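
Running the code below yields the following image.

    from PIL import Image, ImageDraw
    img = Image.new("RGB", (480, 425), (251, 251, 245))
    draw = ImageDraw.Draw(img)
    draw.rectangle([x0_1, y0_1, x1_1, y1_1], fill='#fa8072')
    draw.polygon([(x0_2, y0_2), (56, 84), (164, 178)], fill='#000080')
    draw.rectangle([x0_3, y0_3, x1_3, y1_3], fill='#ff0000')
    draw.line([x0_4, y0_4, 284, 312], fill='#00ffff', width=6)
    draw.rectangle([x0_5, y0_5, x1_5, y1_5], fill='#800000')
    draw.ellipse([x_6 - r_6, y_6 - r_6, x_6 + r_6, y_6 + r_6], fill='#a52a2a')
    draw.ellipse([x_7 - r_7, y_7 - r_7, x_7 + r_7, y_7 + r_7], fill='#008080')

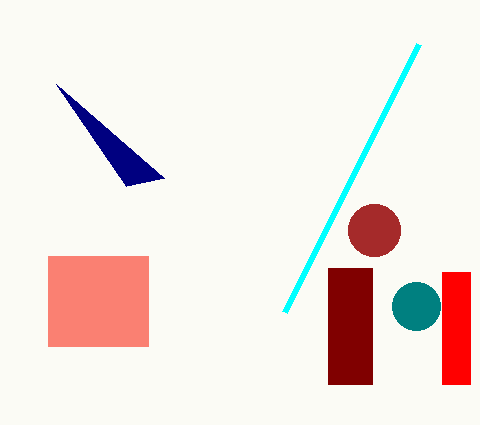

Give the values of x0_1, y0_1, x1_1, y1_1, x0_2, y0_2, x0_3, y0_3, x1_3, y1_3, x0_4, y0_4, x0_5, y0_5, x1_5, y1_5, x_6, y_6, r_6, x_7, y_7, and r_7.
x0_1 = 48; y0_1 = 256; x1_1 = 148; y1_1 = 346; x0_2 = 126; y0_2 = 186; x0_3 = 442; y0_3 = 272; x1_3 = 470; y1_3 = 384; x0_4 = 418; y0_4 = 44; x0_5 = 328; y0_5 = 268; x1_5 = 372; y1_5 = 384; x_6 = 374; y_6 = 230; r_6 = 26; x_7 = 416; y_7 = 306; r_7 = 24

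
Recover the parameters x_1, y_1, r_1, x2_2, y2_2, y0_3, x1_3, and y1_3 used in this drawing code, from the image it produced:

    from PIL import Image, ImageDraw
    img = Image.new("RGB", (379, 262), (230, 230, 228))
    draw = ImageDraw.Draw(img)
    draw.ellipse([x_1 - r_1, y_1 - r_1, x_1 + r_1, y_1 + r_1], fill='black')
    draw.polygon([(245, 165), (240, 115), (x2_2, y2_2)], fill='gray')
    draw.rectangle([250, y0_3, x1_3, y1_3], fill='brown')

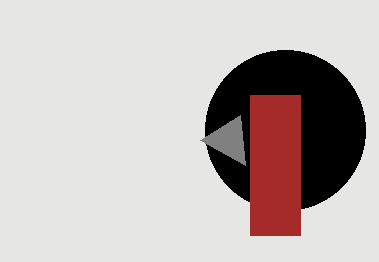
x_1 = 285, y_1 = 130, r_1 = 80, x2_2 = 200, y2_2 = 140, y0_3 = 95, x1_3 = 300, y1_3 = 235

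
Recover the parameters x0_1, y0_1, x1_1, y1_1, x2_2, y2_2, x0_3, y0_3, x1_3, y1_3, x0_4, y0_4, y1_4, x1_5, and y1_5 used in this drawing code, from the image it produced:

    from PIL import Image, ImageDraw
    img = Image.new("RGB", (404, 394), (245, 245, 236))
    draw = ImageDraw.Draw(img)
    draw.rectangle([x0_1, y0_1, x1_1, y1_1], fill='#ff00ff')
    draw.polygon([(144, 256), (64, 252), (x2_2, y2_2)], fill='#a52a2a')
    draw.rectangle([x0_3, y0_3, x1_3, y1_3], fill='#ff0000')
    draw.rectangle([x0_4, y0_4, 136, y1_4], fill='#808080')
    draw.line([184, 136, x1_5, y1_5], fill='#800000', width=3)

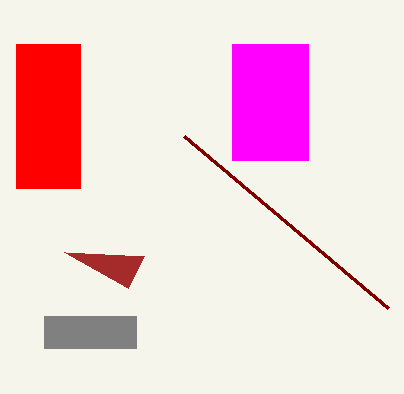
x0_1 = 232
y0_1 = 44
x1_1 = 308
y1_1 = 160
x2_2 = 128
y2_2 = 288
x0_3 = 16
y0_3 = 44
x1_3 = 80
y1_3 = 188
x0_4 = 44
y0_4 = 316
y1_4 = 348
x1_5 = 388
y1_5 = 308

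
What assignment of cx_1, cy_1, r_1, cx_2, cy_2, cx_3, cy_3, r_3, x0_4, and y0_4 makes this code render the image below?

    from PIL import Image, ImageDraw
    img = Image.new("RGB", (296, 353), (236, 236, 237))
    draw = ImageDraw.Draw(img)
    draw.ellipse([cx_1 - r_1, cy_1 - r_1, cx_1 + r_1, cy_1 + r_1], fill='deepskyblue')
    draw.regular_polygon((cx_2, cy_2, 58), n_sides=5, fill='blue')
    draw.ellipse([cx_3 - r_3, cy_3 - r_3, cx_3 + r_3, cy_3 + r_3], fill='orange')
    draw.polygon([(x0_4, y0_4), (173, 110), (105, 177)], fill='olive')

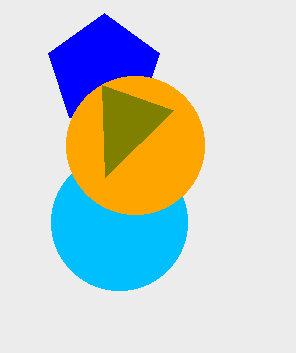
cx_1 = 119; cy_1 = 222; r_1 = 68; cx_2 = 104; cy_2 = 71; cx_3 = 135; cy_3 = 145; r_3 = 69; x0_4 = 102; y0_4 = 85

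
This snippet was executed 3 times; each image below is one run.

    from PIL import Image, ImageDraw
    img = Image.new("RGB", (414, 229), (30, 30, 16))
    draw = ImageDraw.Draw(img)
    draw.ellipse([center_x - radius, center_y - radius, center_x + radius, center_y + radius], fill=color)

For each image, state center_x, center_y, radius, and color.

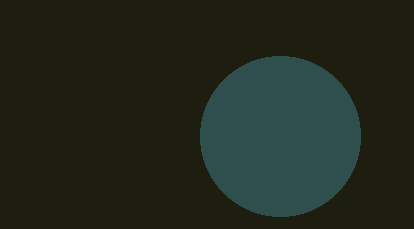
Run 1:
center_x = 280, center_y = 136, radius = 80, color = 'darkslategray'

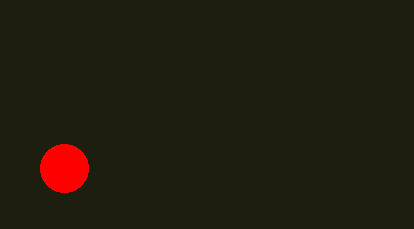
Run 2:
center_x = 64
center_y = 168
radius = 24
color = 'red'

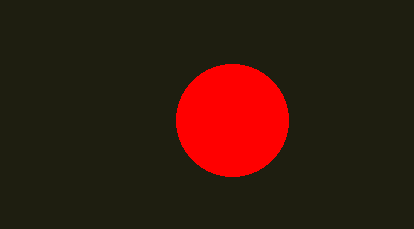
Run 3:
center_x = 232, center_y = 120, radius = 56, color = 'red'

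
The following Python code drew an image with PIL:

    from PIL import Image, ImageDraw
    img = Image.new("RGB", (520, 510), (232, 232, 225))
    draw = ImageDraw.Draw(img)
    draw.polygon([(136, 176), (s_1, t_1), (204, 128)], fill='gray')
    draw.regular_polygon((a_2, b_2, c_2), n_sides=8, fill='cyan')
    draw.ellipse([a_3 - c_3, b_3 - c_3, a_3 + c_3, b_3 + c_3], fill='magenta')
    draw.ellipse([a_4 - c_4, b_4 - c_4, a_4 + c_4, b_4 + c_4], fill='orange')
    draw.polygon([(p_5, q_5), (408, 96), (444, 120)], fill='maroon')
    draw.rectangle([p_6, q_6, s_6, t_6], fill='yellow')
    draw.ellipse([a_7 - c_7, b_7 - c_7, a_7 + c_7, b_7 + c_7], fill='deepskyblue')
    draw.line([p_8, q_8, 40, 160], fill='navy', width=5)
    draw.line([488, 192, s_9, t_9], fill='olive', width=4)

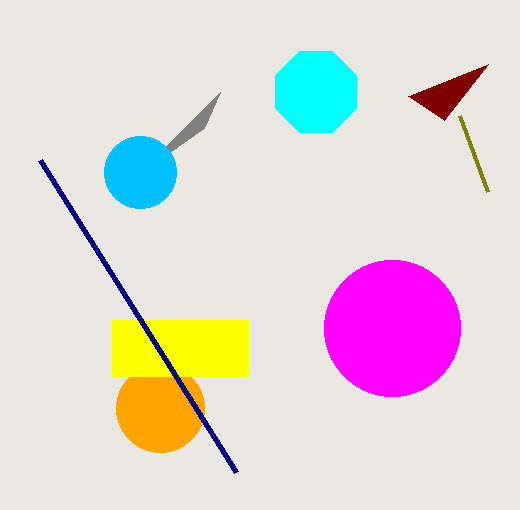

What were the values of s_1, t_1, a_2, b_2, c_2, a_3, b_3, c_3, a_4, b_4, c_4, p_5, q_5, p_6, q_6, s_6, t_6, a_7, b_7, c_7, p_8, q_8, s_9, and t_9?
s_1 = 220; t_1 = 92; a_2 = 316; b_2 = 92; c_2 = 44; a_3 = 392; b_3 = 328; c_3 = 68; a_4 = 160; b_4 = 408; c_4 = 44; p_5 = 488; q_5 = 64; p_6 = 112; q_6 = 320; s_6 = 248; t_6 = 376; a_7 = 140; b_7 = 172; c_7 = 36; p_8 = 236; q_8 = 472; s_9 = 460; t_9 = 116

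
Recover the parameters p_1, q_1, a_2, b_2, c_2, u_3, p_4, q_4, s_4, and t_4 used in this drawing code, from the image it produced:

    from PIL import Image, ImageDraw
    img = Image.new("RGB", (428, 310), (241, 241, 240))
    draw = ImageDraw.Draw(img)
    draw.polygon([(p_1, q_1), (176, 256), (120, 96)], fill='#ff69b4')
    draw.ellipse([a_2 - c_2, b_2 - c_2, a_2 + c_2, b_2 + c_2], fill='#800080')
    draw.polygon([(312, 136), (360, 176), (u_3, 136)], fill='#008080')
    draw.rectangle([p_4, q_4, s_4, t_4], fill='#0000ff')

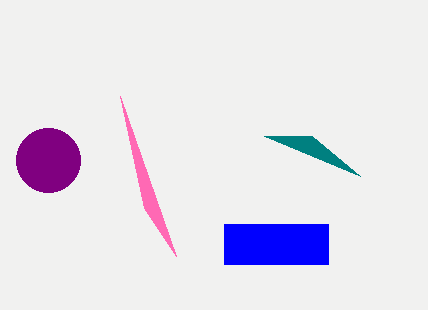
p_1 = 144; q_1 = 208; a_2 = 48; b_2 = 160; c_2 = 32; u_3 = 264; p_4 = 224; q_4 = 224; s_4 = 328; t_4 = 264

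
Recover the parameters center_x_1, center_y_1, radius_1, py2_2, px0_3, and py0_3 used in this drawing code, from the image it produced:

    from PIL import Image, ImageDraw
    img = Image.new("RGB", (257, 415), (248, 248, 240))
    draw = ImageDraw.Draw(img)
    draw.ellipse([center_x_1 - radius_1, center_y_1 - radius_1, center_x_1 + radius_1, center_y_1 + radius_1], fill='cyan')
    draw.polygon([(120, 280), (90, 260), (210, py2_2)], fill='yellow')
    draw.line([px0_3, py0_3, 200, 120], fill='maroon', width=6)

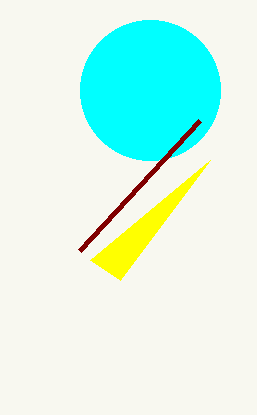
center_x_1 = 150, center_y_1 = 90, radius_1 = 70, py2_2 = 160, px0_3 = 80, py0_3 = 250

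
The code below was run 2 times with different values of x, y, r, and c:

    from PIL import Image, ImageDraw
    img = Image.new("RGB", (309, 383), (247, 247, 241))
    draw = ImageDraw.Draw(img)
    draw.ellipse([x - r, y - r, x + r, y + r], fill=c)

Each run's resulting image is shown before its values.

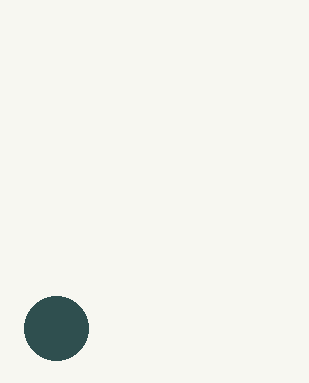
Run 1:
x = 56, y = 328, r = 32, c = 'darkslategray'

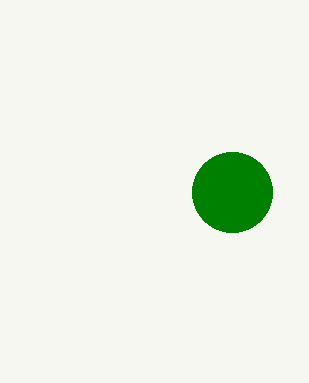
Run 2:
x = 232, y = 192, r = 40, c = 'green'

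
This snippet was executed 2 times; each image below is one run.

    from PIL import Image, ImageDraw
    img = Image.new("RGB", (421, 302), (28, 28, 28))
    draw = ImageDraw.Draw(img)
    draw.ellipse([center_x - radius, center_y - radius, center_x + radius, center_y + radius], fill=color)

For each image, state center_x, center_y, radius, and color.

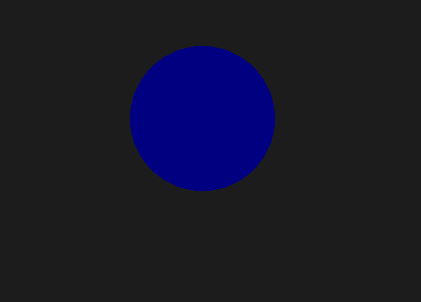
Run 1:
center_x = 202, center_y = 118, radius = 72, color = 'navy'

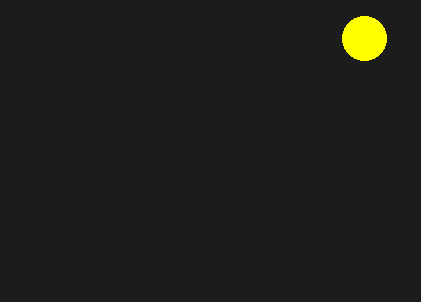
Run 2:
center_x = 364; center_y = 38; radius = 22; color = 'yellow'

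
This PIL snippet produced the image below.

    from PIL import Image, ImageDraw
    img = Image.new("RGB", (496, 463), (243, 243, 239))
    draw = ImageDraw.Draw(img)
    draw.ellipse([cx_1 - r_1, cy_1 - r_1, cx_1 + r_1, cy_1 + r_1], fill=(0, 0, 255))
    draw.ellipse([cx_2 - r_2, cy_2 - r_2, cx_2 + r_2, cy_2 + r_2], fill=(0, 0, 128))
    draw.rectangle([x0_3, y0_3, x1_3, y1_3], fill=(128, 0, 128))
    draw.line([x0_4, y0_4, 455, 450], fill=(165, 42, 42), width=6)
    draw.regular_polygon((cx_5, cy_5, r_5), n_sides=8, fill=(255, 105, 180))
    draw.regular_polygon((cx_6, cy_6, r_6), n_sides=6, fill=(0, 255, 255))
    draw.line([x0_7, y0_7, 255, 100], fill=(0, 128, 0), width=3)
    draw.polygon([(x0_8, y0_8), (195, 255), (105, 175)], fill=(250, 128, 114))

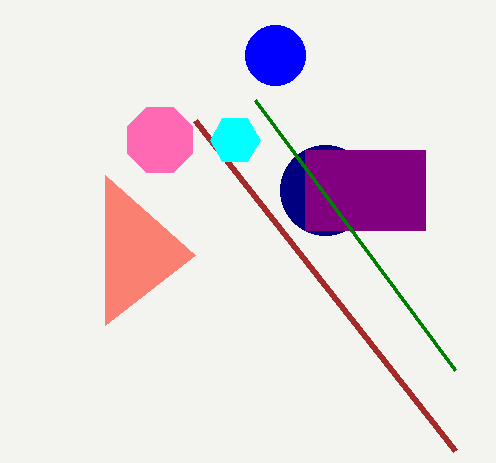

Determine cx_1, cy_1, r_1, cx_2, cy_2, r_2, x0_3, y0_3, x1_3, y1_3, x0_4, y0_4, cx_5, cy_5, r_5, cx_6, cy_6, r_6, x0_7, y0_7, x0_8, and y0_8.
cx_1 = 275, cy_1 = 55, r_1 = 30, cx_2 = 325, cy_2 = 190, r_2 = 45, x0_3 = 305, y0_3 = 150, x1_3 = 425, y1_3 = 230, x0_4 = 195, y0_4 = 120, cx_5 = 160, cy_5 = 140, r_5 = 35, cx_6 = 235, cy_6 = 140, r_6 = 25, x0_7 = 455, y0_7 = 370, x0_8 = 105, y0_8 = 325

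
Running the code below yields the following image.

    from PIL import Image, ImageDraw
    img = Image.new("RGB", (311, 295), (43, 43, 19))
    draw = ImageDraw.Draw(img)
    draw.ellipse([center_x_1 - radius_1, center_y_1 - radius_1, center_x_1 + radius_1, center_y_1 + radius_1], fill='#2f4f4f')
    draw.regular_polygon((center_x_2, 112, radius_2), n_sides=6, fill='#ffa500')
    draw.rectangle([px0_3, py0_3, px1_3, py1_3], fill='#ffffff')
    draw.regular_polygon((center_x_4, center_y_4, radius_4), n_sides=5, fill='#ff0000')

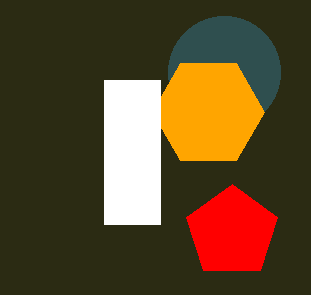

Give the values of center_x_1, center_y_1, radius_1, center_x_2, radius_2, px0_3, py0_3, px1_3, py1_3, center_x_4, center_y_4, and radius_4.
center_x_1 = 224
center_y_1 = 72
radius_1 = 56
center_x_2 = 208
radius_2 = 56
px0_3 = 104
py0_3 = 80
px1_3 = 160
py1_3 = 224
center_x_4 = 232
center_y_4 = 232
radius_4 = 48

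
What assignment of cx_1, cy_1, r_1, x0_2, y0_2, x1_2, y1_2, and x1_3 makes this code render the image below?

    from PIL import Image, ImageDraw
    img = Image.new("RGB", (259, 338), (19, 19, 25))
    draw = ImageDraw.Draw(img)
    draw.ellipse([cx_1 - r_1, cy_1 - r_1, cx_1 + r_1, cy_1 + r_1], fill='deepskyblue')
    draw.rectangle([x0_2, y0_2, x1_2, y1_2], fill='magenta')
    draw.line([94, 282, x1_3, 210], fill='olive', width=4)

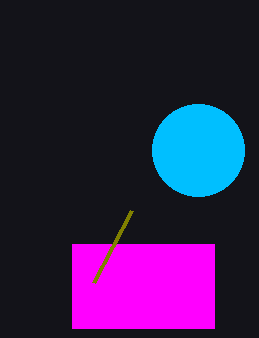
cx_1 = 198
cy_1 = 150
r_1 = 46
x0_2 = 72
y0_2 = 244
x1_2 = 214
y1_2 = 328
x1_3 = 132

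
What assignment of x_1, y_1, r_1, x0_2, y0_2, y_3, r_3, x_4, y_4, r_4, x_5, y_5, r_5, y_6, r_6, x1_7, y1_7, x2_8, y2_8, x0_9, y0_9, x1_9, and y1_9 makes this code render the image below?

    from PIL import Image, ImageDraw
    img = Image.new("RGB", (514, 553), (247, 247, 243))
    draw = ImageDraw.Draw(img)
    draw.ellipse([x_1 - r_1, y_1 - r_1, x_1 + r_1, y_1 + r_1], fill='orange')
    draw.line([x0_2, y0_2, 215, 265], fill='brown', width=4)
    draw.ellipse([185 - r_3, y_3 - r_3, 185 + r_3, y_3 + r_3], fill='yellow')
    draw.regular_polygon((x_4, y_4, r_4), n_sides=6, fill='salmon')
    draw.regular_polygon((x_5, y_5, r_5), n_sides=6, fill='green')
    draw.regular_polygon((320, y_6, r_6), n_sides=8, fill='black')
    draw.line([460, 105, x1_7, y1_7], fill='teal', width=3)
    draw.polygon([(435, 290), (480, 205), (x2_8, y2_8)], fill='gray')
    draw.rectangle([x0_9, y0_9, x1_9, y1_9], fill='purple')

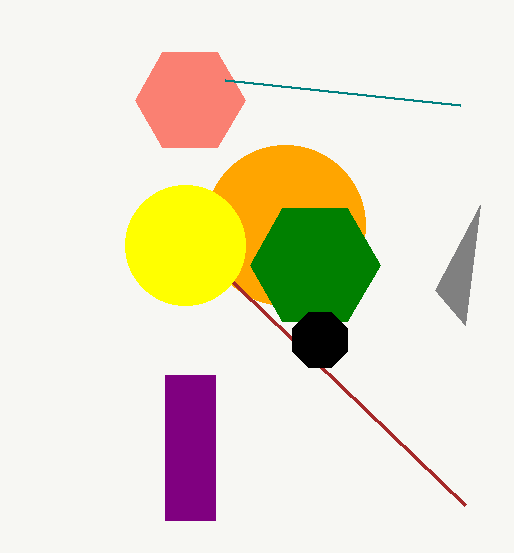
x_1 = 285; y_1 = 225; r_1 = 80; x0_2 = 465; y0_2 = 505; y_3 = 245; r_3 = 60; x_4 = 190; y_4 = 100; r_4 = 55; x_5 = 315; y_5 = 265; r_5 = 65; y_6 = 340; r_6 = 30; x1_7 = 225; y1_7 = 80; x2_8 = 465; y2_8 = 325; x0_9 = 165; y0_9 = 375; x1_9 = 215; y1_9 = 520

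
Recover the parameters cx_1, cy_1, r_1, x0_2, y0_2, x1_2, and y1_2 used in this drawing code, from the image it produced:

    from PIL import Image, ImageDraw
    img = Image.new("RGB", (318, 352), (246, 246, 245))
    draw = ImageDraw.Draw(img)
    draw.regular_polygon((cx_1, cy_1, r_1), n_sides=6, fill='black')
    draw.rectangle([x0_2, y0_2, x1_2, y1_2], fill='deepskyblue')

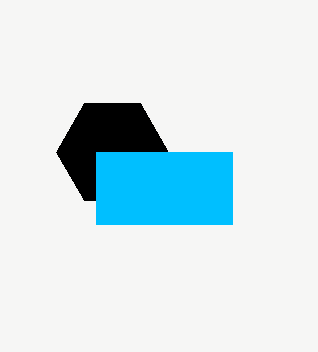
cx_1 = 112, cy_1 = 152, r_1 = 56, x0_2 = 96, y0_2 = 152, x1_2 = 232, y1_2 = 224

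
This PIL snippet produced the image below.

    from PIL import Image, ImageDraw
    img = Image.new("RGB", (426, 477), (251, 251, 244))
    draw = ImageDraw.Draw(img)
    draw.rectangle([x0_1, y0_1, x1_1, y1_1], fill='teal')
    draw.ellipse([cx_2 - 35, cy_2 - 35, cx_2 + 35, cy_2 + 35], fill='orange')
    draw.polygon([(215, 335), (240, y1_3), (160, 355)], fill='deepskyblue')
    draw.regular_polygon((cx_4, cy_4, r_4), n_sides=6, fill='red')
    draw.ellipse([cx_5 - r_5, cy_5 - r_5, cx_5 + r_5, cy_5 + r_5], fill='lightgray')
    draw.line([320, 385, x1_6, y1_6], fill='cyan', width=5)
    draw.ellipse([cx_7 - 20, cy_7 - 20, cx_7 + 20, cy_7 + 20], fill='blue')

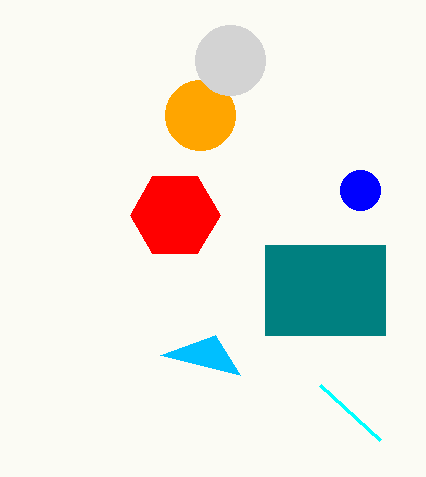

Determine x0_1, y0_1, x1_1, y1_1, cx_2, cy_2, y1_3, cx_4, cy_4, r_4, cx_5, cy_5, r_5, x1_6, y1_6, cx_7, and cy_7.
x0_1 = 265; y0_1 = 245; x1_1 = 385; y1_1 = 335; cx_2 = 200; cy_2 = 115; y1_3 = 375; cx_4 = 175; cy_4 = 215; r_4 = 45; cx_5 = 230; cy_5 = 60; r_5 = 35; x1_6 = 380; y1_6 = 440; cx_7 = 360; cy_7 = 190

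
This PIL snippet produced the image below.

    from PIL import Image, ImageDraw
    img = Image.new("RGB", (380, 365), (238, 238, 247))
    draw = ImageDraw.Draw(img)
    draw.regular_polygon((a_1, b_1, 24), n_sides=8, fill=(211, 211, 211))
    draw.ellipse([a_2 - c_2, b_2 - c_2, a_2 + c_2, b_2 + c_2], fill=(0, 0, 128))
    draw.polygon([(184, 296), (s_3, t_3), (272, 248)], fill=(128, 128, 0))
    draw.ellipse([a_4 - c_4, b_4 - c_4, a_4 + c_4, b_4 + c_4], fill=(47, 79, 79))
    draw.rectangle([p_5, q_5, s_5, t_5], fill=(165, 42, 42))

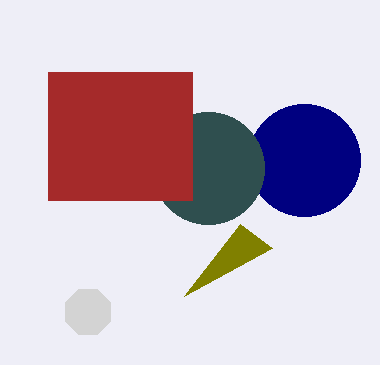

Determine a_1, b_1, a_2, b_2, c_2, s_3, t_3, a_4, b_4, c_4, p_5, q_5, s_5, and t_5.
a_1 = 88
b_1 = 312
a_2 = 304
b_2 = 160
c_2 = 56
s_3 = 240
t_3 = 224
a_4 = 208
b_4 = 168
c_4 = 56
p_5 = 48
q_5 = 72
s_5 = 192
t_5 = 200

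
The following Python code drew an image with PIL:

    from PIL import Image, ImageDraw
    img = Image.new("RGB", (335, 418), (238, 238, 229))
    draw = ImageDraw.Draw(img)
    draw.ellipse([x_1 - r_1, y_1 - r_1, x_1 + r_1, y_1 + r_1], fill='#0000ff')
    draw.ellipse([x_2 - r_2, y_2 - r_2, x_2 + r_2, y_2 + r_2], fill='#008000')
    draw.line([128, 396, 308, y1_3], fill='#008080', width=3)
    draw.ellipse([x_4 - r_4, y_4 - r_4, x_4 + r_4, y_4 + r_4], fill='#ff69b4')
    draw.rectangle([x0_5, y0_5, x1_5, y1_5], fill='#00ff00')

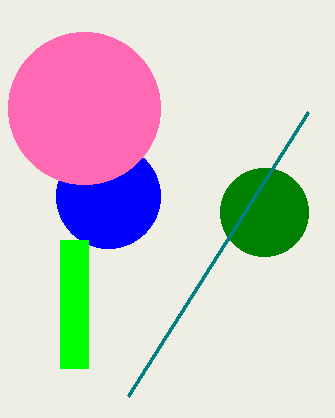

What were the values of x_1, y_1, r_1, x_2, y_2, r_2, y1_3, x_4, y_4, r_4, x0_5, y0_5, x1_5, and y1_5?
x_1 = 108, y_1 = 196, r_1 = 52, x_2 = 264, y_2 = 212, r_2 = 44, y1_3 = 112, x_4 = 84, y_4 = 108, r_4 = 76, x0_5 = 60, y0_5 = 240, x1_5 = 88, y1_5 = 368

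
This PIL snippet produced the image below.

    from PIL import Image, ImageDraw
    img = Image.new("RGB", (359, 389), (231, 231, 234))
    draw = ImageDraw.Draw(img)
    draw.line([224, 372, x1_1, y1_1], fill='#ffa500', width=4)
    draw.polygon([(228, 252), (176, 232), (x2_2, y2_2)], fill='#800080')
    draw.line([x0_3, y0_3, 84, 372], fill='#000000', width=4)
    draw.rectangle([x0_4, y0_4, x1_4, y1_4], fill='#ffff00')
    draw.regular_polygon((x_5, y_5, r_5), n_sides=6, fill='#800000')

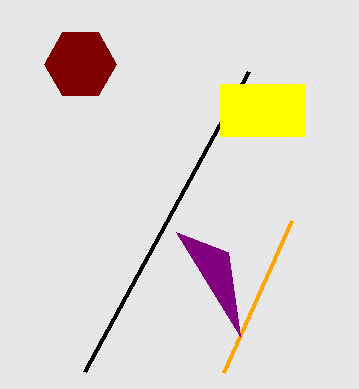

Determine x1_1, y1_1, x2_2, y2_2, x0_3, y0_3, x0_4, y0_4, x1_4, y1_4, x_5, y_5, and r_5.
x1_1 = 292
y1_1 = 220
x2_2 = 240
y2_2 = 336
x0_3 = 248
y0_3 = 72
x0_4 = 220
y0_4 = 84
x1_4 = 304
y1_4 = 136
x_5 = 80
y_5 = 64
r_5 = 36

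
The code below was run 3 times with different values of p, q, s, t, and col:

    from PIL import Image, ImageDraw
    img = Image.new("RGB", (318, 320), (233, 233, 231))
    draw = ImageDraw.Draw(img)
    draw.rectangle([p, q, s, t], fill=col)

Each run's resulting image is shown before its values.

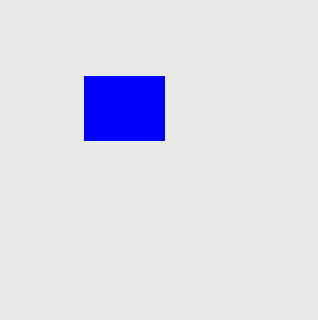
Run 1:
p = 84, q = 76, s = 164, t = 140, col = 'blue'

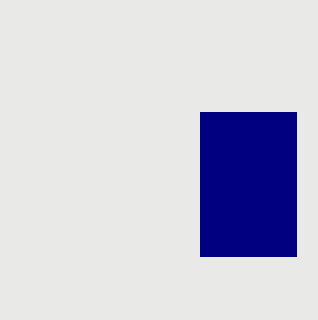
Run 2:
p = 200, q = 112, s = 296, t = 256, col = 'navy'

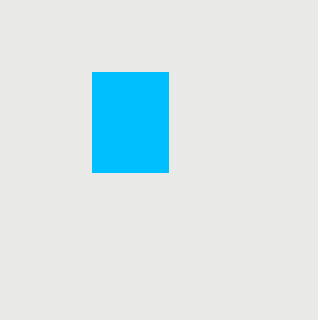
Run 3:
p = 92; q = 72; s = 168; t = 172; col = 'deepskyblue'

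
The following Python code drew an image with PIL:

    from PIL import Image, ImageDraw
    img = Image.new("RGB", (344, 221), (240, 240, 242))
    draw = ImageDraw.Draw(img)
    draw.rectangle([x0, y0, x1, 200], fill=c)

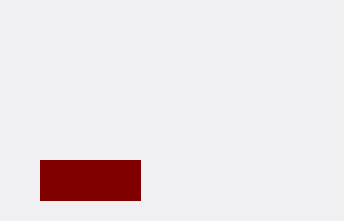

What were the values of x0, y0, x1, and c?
x0 = 40
y0 = 160
x1 = 140
c = 'maroon'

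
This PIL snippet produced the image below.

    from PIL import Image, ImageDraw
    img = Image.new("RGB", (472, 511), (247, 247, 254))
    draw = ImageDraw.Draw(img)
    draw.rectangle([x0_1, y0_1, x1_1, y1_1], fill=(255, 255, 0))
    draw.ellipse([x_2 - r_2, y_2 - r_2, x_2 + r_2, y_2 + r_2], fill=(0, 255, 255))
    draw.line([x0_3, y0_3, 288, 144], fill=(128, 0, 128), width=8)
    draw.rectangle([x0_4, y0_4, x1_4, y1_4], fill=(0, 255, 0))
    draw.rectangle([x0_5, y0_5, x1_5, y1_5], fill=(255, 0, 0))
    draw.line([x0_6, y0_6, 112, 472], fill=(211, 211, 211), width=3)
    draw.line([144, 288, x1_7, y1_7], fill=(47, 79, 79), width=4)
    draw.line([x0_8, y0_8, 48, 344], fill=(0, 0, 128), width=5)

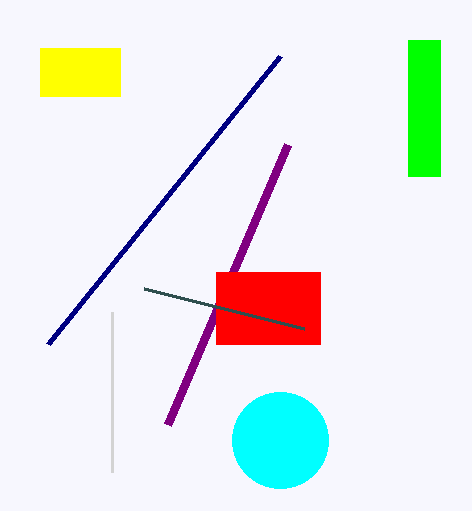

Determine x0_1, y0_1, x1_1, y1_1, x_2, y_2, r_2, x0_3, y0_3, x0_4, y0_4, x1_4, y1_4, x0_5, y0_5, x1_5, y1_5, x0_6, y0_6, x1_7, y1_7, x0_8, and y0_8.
x0_1 = 40; y0_1 = 48; x1_1 = 120; y1_1 = 96; x_2 = 280; y_2 = 440; r_2 = 48; x0_3 = 168; y0_3 = 424; x0_4 = 408; y0_4 = 40; x1_4 = 440; y1_4 = 176; x0_5 = 216; y0_5 = 272; x1_5 = 320; y1_5 = 344; x0_6 = 112; y0_6 = 312; x1_7 = 304; y1_7 = 328; x0_8 = 280; y0_8 = 56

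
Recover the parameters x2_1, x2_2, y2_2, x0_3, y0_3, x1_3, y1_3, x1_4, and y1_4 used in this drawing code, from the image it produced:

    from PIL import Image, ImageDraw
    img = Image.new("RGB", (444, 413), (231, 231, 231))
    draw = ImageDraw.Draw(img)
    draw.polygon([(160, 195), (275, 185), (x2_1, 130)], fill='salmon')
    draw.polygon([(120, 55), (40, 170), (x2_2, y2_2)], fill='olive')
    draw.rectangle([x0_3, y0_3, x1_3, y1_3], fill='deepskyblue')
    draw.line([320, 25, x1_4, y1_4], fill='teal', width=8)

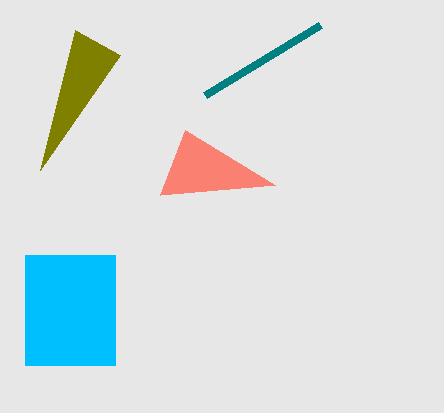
x2_1 = 185, x2_2 = 75, y2_2 = 30, x0_3 = 25, y0_3 = 255, x1_3 = 115, y1_3 = 365, x1_4 = 205, y1_4 = 95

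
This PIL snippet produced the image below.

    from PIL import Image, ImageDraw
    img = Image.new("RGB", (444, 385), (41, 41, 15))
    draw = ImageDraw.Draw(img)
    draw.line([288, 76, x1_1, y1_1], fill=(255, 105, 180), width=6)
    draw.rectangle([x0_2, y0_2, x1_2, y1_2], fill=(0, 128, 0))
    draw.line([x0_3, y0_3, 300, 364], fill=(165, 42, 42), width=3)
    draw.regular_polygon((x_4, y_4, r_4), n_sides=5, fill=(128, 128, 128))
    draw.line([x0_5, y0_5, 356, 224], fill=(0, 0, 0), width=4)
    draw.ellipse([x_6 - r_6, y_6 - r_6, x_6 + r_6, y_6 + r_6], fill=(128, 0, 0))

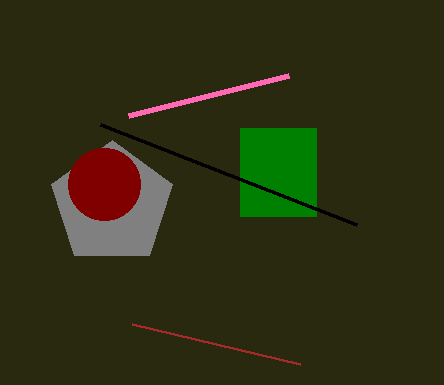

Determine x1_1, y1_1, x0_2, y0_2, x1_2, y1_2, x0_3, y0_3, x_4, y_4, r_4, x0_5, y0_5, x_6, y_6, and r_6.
x1_1 = 128
y1_1 = 116
x0_2 = 240
y0_2 = 128
x1_2 = 316
y1_2 = 216
x0_3 = 132
y0_3 = 324
x_4 = 112
y_4 = 204
r_4 = 64
x0_5 = 100
y0_5 = 124
x_6 = 104
y_6 = 184
r_6 = 36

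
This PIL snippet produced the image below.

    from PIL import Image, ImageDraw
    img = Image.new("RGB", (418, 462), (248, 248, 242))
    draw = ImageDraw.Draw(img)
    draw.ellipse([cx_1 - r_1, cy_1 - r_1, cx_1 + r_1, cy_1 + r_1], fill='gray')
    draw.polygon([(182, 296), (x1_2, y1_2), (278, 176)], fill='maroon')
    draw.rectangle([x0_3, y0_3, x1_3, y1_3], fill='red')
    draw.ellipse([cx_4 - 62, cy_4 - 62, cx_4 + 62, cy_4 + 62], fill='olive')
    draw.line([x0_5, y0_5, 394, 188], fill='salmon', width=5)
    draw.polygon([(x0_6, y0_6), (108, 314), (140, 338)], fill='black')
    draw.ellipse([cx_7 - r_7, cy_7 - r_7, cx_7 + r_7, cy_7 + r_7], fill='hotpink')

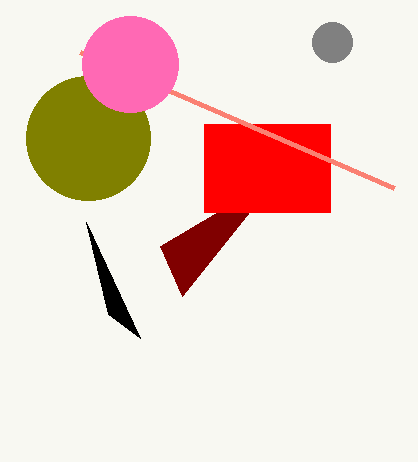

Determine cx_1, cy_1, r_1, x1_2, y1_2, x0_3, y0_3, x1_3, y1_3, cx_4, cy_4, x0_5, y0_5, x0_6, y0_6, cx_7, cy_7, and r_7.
cx_1 = 332, cy_1 = 42, r_1 = 20, x1_2 = 160, y1_2 = 246, x0_3 = 204, y0_3 = 124, x1_3 = 330, y1_3 = 212, cx_4 = 88, cy_4 = 138, x0_5 = 80, y0_5 = 52, x0_6 = 86, y0_6 = 222, cx_7 = 130, cy_7 = 64, r_7 = 48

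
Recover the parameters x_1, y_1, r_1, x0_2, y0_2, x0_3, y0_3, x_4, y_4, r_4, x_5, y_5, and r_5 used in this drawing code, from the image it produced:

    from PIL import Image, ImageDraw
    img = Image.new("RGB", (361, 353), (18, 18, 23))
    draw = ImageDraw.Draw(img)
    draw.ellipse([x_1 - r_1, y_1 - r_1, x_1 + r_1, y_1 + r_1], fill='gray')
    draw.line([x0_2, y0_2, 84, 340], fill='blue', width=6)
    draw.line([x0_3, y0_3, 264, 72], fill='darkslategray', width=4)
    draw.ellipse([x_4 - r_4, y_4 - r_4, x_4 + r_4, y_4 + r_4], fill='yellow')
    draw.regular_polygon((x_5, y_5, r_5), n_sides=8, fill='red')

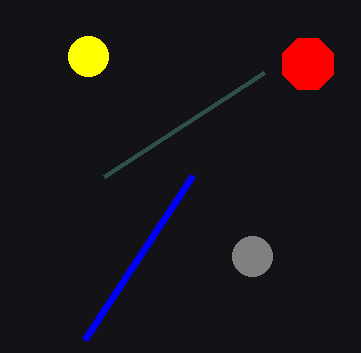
x_1 = 252, y_1 = 256, r_1 = 20, x0_2 = 192, y0_2 = 176, x0_3 = 104, y0_3 = 176, x_4 = 88, y_4 = 56, r_4 = 20, x_5 = 308, y_5 = 64, r_5 = 28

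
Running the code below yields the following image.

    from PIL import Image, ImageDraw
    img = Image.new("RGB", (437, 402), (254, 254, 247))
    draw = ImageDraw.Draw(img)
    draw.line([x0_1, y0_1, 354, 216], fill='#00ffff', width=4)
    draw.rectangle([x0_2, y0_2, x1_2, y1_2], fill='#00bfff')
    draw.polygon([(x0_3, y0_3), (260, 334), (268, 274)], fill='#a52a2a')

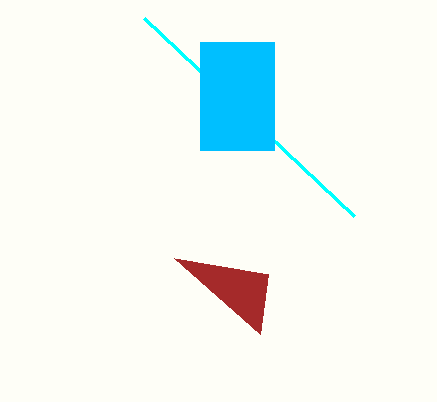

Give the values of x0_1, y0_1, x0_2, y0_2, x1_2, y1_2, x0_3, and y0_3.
x0_1 = 144; y0_1 = 18; x0_2 = 200; y0_2 = 42; x1_2 = 274; y1_2 = 150; x0_3 = 174; y0_3 = 258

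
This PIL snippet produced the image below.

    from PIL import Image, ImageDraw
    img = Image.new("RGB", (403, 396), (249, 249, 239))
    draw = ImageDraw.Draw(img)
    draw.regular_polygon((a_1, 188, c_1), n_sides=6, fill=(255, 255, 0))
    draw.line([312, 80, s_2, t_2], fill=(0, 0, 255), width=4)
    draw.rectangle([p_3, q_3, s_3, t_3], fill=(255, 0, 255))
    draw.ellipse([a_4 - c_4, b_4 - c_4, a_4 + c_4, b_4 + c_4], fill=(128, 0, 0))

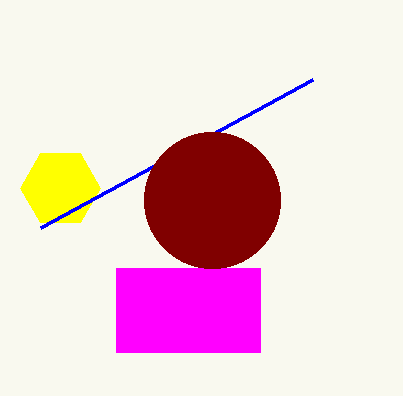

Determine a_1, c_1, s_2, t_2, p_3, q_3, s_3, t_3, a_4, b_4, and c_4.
a_1 = 60
c_1 = 40
s_2 = 40
t_2 = 228
p_3 = 116
q_3 = 268
s_3 = 260
t_3 = 352
a_4 = 212
b_4 = 200
c_4 = 68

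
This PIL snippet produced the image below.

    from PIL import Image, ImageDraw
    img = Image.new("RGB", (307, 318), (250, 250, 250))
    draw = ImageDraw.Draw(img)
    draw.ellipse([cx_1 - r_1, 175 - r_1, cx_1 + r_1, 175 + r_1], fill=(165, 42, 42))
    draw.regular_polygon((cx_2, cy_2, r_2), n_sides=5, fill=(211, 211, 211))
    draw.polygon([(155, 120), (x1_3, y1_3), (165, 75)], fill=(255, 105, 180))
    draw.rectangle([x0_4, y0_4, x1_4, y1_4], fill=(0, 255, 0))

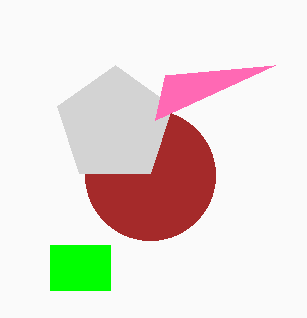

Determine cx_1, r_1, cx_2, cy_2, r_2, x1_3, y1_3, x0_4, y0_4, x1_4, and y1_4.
cx_1 = 150, r_1 = 65, cx_2 = 115, cy_2 = 125, r_2 = 60, x1_3 = 275, y1_3 = 65, x0_4 = 50, y0_4 = 245, x1_4 = 110, y1_4 = 290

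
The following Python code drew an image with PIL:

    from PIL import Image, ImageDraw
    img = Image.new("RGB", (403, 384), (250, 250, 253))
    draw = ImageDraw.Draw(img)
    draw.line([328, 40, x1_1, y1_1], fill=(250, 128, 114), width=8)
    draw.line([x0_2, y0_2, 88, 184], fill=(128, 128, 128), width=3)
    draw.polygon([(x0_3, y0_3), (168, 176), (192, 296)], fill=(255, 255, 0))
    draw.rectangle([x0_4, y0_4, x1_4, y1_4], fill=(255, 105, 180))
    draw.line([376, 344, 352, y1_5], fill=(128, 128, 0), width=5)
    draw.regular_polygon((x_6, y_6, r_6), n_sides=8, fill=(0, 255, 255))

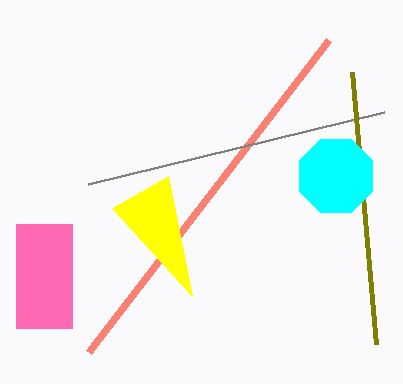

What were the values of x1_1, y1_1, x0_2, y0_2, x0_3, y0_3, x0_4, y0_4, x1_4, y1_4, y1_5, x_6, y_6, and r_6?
x1_1 = 88, y1_1 = 352, x0_2 = 384, y0_2 = 112, x0_3 = 112, y0_3 = 208, x0_4 = 16, y0_4 = 224, x1_4 = 72, y1_4 = 328, y1_5 = 72, x_6 = 336, y_6 = 176, r_6 = 40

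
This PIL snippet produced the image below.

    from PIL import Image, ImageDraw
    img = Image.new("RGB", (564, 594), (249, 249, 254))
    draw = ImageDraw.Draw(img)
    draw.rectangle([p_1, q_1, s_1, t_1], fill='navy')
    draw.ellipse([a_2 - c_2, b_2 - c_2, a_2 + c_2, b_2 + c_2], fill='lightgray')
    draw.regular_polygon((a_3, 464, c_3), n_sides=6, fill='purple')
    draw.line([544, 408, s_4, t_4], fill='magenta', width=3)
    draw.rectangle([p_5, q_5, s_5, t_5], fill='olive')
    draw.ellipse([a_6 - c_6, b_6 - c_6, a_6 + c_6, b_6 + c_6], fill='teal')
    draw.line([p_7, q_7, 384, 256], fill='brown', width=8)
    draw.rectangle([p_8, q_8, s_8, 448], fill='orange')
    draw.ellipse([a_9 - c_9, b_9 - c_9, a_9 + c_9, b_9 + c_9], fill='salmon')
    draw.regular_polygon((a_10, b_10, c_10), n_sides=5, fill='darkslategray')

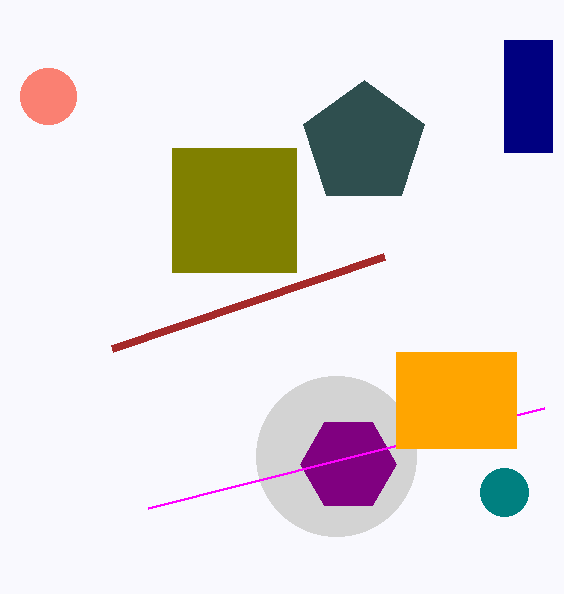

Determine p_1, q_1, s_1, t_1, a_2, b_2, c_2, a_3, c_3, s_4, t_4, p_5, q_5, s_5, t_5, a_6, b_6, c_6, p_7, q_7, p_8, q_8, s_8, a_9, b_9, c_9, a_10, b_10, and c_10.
p_1 = 504
q_1 = 40
s_1 = 552
t_1 = 152
a_2 = 336
b_2 = 456
c_2 = 80
a_3 = 348
c_3 = 48
s_4 = 148
t_4 = 508
p_5 = 172
q_5 = 148
s_5 = 296
t_5 = 272
a_6 = 504
b_6 = 492
c_6 = 24
p_7 = 112
q_7 = 348
p_8 = 396
q_8 = 352
s_8 = 516
a_9 = 48
b_9 = 96
c_9 = 28
a_10 = 364
b_10 = 144
c_10 = 64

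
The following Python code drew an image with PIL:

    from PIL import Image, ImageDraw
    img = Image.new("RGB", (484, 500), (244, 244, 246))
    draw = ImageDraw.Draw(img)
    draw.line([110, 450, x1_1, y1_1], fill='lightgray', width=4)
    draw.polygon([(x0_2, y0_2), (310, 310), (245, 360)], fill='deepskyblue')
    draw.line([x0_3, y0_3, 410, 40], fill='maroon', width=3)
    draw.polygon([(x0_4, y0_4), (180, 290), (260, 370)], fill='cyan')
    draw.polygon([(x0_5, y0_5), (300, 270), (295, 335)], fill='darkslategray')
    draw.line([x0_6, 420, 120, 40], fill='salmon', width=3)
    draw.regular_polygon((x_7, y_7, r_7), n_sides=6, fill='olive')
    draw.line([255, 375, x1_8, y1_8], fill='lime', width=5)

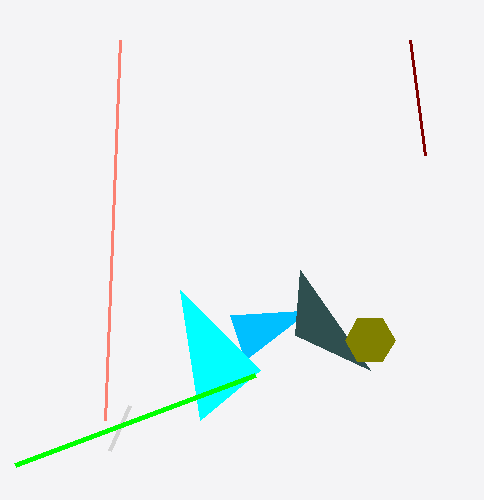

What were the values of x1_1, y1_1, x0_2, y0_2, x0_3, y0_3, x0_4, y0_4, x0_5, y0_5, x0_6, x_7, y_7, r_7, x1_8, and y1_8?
x1_1 = 130
y1_1 = 405
x0_2 = 230
y0_2 = 315
x0_3 = 425
y0_3 = 155
x0_4 = 200
y0_4 = 420
x0_5 = 370
y0_5 = 370
x0_6 = 105
x_7 = 370
y_7 = 340
r_7 = 25
x1_8 = 15
y1_8 = 465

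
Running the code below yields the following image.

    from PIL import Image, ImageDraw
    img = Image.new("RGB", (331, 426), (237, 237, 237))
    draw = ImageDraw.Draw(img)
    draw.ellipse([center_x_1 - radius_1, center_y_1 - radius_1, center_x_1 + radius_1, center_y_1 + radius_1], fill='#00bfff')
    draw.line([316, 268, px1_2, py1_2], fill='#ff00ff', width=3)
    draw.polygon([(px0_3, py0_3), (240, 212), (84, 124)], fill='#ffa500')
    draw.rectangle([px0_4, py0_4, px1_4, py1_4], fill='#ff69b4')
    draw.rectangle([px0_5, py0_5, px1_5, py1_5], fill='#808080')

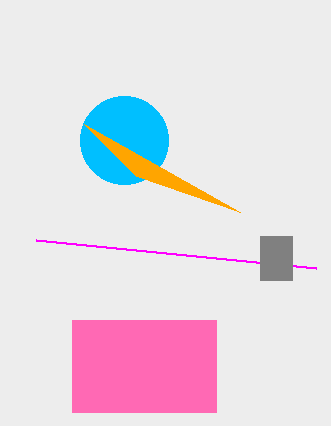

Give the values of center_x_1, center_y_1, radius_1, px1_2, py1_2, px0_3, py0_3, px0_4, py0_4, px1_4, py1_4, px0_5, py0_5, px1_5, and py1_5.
center_x_1 = 124; center_y_1 = 140; radius_1 = 44; px1_2 = 36; py1_2 = 240; px0_3 = 136; py0_3 = 176; px0_4 = 72; py0_4 = 320; px1_4 = 216; py1_4 = 412; px0_5 = 260; py0_5 = 236; px1_5 = 292; py1_5 = 280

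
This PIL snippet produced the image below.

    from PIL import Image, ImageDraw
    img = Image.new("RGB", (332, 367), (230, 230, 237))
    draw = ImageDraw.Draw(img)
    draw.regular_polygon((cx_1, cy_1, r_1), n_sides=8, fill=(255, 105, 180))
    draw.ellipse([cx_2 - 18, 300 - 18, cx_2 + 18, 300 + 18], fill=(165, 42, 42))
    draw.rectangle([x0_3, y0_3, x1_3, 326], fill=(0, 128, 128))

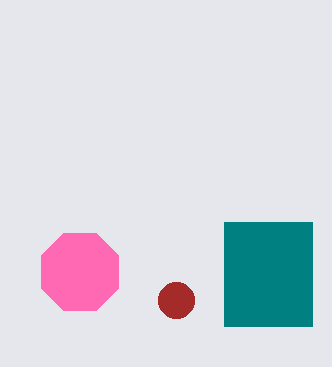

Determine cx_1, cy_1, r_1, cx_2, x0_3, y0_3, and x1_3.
cx_1 = 80; cy_1 = 272; r_1 = 42; cx_2 = 176; x0_3 = 224; y0_3 = 222; x1_3 = 312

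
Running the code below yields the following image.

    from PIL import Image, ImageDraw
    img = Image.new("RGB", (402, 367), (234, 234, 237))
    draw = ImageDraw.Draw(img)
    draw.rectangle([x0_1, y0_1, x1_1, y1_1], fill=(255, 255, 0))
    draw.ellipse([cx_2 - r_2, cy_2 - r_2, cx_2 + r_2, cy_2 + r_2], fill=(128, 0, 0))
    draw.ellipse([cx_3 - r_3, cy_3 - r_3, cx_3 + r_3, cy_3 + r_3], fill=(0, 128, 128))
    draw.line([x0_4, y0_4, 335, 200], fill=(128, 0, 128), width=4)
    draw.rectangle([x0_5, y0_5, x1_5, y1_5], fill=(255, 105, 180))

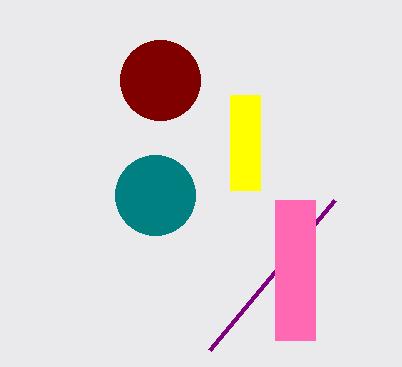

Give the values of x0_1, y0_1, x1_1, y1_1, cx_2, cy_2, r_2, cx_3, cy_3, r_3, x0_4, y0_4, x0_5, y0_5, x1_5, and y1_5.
x0_1 = 230
y0_1 = 95
x1_1 = 260
y1_1 = 190
cx_2 = 160
cy_2 = 80
r_2 = 40
cx_3 = 155
cy_3 = 195
r_3 = 40
x0_4 = 210
y0_4 = 350
x0_5 = 275
y0_5 = 200
x1_5 = 315
y1_5 = 340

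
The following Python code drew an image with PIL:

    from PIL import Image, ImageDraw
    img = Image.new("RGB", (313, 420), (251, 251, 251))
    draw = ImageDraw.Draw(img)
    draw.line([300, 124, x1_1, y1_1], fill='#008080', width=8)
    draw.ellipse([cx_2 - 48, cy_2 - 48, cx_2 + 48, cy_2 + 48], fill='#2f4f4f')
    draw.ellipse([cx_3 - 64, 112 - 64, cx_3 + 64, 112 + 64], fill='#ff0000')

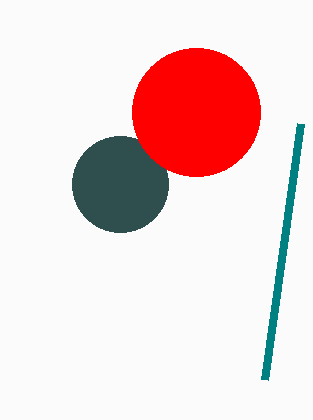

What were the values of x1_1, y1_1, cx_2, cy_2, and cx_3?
x1_1 = 264
y1_1 = 380
cx_2 = 120
cy_2 = 184
cx_3 = 196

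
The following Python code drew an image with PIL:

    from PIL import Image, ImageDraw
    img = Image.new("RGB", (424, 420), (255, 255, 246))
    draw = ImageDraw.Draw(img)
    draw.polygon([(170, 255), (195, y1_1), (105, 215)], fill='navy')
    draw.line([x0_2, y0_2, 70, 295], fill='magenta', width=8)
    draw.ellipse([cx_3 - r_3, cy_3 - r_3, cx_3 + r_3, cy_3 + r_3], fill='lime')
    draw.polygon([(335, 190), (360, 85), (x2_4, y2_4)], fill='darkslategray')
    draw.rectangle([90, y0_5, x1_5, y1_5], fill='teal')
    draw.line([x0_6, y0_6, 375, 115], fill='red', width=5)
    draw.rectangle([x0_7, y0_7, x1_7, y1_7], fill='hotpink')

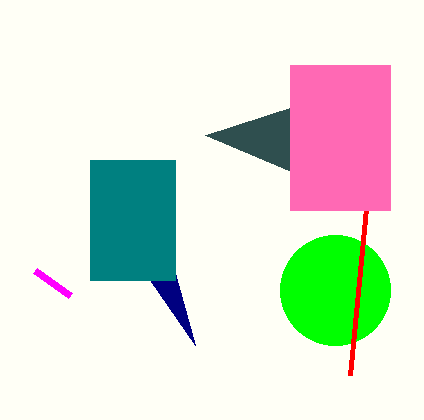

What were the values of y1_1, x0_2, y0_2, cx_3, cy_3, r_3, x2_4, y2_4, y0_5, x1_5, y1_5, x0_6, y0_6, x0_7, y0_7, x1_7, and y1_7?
y1_1 = 345; x0_2 = 35; y0_2 = 270; cx_3 = 335; cy_3 = 290; r_3 = 55; x2_4 = 205; y2_4 = 135; y0_5 = 160; x1_5 = 175; y1_5 = 280; x0_6 = 350; y0_6 = 375; x0_7 = 290; y0_7 = 65; x1_7 = 390; y1_7 = 210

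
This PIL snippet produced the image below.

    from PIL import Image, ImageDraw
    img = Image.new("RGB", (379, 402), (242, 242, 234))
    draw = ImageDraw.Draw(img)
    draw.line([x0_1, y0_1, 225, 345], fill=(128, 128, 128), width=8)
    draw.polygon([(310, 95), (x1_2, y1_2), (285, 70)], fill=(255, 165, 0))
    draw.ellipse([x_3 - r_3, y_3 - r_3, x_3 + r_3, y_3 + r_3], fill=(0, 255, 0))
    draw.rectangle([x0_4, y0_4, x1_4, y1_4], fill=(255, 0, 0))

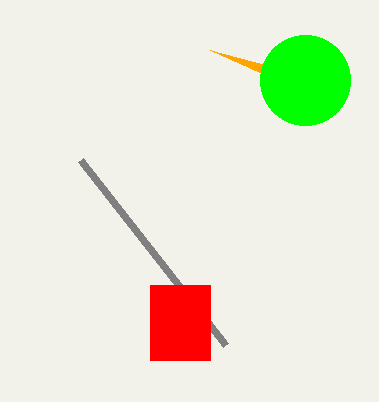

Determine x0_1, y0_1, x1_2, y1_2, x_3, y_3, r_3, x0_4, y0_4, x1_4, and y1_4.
x0_1 = 80
y0_1 = 160
x1_2 = 210
y1_2 = 50
x_3 = 305
y_3 = 80
r_3 = 45
x0_4 = 150
y0_4 = 285
x1_4 = 210
y1_4 = 360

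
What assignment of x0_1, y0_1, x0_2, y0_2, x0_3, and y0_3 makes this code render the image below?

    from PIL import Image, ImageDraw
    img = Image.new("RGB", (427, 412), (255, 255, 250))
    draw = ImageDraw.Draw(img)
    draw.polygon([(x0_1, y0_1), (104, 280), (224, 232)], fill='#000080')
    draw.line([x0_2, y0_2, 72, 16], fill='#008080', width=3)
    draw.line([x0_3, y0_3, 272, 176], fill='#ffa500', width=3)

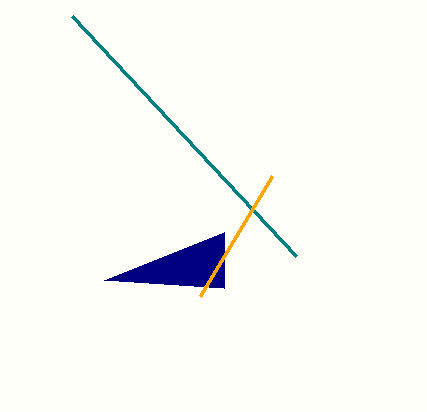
x0_1 = 224; y0_1 = 288; x0_2 = 296; y0_2 = 256; x0_3 = 200; y0_3 = 296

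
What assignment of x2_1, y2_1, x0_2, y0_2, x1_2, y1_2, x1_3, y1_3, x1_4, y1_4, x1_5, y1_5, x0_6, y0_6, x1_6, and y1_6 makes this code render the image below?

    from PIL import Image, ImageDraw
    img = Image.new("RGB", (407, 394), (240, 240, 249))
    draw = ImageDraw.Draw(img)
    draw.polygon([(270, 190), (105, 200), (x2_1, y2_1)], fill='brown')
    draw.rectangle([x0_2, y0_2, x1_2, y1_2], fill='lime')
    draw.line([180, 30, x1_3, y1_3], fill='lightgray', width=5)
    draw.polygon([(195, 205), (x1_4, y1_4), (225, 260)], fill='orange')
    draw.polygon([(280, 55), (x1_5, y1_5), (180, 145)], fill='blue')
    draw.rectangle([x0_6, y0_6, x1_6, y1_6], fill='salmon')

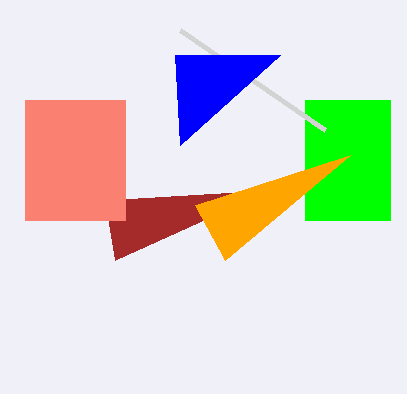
x2_1 = 115
y2_1 = 260
x0_2 = 305
y0_2 = 100
x1_2 = 390
y1_2 = 220
x1_3 = 325
y1_3 = 130
x1_4 = 350
y1_4 = 155
x1_5 = 175
y1_5 = 55
x0_6 = 25
y0_6 = 100
x1_6 = 125
y1_6 = 220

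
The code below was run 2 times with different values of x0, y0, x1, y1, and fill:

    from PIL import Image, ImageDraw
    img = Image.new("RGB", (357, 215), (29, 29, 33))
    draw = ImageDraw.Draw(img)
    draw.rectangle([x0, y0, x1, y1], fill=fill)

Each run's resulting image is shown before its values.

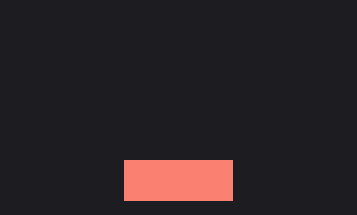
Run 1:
x0 = 124
y0 = 160
x1 = 232
y1 = 200
fill = 'salmon'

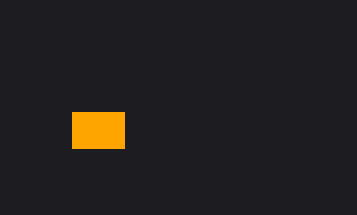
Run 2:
x0 = 72; y0 = 112; x1 = 124; y1 = 148; fill = 'orange'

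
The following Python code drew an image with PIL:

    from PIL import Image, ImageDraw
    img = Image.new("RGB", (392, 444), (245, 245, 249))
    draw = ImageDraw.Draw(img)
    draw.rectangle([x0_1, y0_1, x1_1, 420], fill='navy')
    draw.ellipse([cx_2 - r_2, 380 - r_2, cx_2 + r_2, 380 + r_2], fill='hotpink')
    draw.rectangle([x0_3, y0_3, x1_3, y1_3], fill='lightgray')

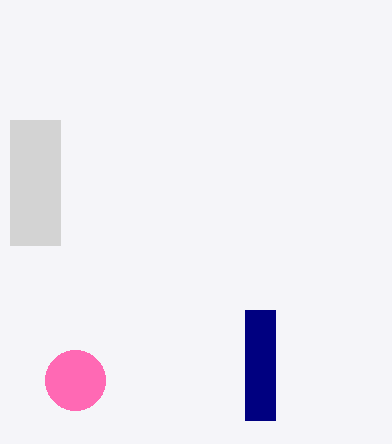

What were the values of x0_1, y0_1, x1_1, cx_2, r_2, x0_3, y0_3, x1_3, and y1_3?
x0_1 = 245; y0_1 = 310; x1_1 = 275; cx_2 = 75; r_2 = 30; x0_3 = 10; y0_3 = 120; x1_3 = 60; y1_3 = 245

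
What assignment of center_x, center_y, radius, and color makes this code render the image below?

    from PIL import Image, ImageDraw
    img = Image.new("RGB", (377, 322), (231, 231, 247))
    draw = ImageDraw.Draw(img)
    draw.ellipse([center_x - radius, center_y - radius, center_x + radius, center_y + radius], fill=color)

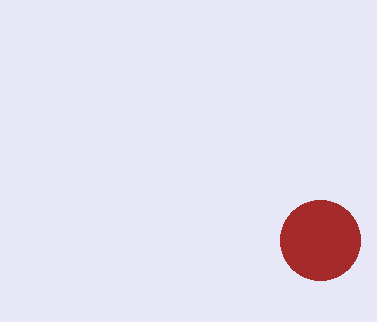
center_x = 320, center_y = 240, radius = 40, color = 'brown'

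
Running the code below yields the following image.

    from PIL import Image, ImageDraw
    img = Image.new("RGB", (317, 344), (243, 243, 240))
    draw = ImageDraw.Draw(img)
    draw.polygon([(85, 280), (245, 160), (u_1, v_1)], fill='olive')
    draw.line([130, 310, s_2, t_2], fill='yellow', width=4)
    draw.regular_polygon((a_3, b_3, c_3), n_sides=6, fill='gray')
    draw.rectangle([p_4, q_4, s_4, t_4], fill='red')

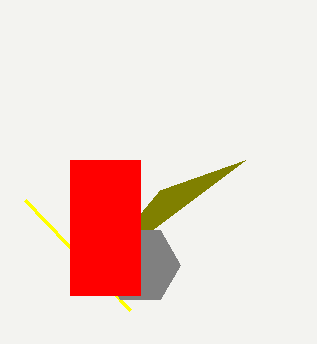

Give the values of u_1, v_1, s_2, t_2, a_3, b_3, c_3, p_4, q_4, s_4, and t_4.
u_1 = 160; v_1 = 190; s_2 = 25; t_2 = 200; a_3 = 140; b_3 = 265; c_3 = 40; p_4 = 70; q_4 = 160; s_4 = 140; t_4 = 295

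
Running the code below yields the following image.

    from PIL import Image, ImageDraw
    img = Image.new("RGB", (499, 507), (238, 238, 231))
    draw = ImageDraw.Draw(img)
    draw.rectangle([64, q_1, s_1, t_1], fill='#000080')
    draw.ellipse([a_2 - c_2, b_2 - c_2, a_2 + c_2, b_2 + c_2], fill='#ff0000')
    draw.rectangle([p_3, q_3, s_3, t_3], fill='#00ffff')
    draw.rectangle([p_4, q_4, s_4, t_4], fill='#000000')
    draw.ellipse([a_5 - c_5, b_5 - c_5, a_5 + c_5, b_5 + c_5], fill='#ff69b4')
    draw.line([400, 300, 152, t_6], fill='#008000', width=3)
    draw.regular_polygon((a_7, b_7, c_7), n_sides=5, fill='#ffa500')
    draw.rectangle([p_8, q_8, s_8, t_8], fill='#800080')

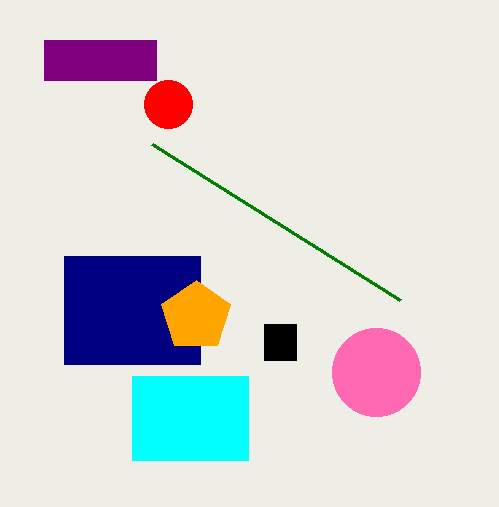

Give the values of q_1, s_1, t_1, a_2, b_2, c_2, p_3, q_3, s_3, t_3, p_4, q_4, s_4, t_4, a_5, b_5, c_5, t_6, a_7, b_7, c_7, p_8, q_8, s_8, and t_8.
q_1 = 256; s_1 = 200; t_1 = 364; a_2 = 168; b_2 = 104; c_2 = 24; p_3 = 132; q_3 = 376; s_3 = 248; t_3 = 460; p_4 = 264; q_4 = 324; s_4 = 296; t_4 = 360; a_5 = 376; b_5 = 372; c_5 = 44; t_6 = 144; a_7 = 196; b_7 = 316; c_7 = 36; p_8 = 44; q_8 = 40; s_8 = 156; t_8 = 80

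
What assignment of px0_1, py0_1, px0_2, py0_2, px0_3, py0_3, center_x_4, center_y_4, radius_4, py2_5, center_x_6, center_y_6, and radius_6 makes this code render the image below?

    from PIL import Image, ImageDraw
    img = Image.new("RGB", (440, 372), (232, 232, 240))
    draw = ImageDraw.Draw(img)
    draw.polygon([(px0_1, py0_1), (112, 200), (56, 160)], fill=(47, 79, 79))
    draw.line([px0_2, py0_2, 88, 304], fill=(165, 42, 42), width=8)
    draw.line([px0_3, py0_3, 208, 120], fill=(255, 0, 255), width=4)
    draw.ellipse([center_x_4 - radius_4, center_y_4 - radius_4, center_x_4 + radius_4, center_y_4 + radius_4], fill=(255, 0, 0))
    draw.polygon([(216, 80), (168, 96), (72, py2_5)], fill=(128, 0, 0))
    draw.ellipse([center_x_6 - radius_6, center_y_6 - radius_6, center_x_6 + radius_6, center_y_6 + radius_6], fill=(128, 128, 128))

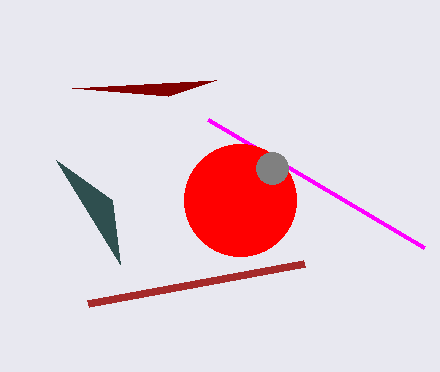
px0_1 = 120; py0_1 = 264; px0_2 = 304; py0_2 = 264; px0_3 = 424; py0_3 = 248; center_x_4 = 240; center_y_4 = 200; radius_4 = 56; py2_5 = 88; center_x_6 = 272; center_y_6 = 168; radius_6 = 16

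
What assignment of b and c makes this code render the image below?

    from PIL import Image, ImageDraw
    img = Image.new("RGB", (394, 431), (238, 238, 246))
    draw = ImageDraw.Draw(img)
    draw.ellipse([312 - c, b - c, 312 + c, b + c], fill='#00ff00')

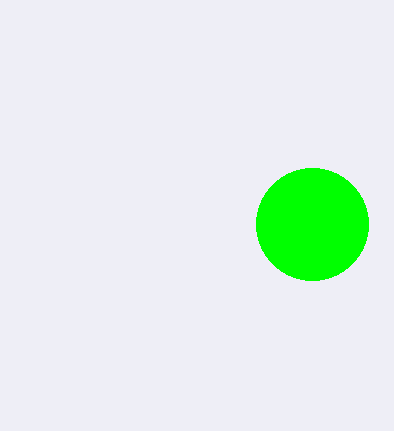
b = 224
c = 56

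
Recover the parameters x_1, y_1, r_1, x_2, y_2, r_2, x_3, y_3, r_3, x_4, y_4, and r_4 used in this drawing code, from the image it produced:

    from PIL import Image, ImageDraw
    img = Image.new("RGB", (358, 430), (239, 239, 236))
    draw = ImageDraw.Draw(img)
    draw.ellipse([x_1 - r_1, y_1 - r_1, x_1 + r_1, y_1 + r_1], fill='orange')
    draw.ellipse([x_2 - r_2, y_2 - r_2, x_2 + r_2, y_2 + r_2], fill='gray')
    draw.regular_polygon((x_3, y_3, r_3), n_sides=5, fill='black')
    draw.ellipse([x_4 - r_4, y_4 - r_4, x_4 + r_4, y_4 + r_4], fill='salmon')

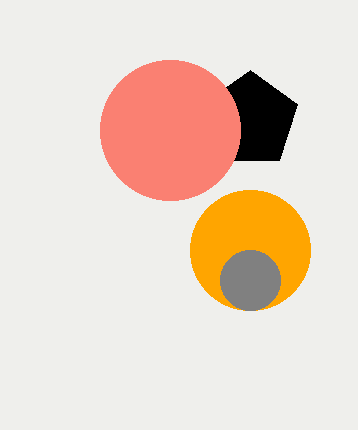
x_1 = 250
y_1 = 250
r_1 = 60
x_2 = 250
y_2 = 280
r_2 = 30
x_3 = 250
y_3 = 120
r_3 = 50
x_4 = 170
y_4 = 130
r_4 = 70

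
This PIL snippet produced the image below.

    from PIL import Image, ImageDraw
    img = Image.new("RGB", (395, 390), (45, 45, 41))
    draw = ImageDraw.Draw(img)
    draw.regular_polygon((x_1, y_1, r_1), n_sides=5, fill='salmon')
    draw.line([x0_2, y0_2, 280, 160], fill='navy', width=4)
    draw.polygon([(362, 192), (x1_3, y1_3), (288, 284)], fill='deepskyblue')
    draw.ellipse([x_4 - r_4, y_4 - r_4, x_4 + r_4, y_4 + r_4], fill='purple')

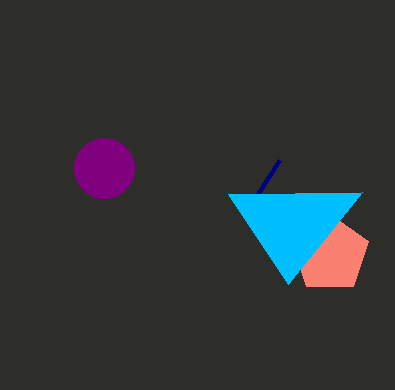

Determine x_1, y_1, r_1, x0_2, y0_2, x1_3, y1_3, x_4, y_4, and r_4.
x_1 = 330
y_1 = 254
r_1 = 40
x0_2 = 258
y0_2 = 194
x1_3 = 228
y1_3 = 194
x_4 = 104
y_4 = 168
r_4 = 30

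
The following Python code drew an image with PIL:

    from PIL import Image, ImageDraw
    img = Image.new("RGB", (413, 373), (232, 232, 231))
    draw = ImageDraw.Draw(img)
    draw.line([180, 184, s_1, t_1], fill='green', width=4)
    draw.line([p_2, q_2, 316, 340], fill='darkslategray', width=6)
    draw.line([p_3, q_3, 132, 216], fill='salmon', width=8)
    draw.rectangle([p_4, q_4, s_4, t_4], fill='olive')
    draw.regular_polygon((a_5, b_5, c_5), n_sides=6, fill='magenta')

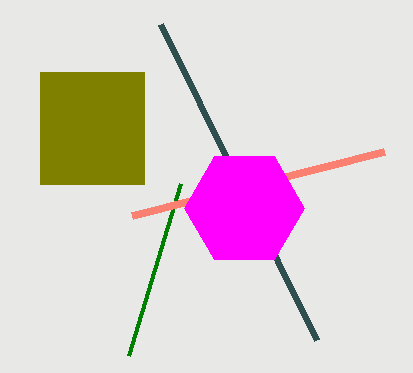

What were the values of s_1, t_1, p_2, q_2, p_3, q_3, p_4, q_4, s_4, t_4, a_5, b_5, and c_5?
s_1 = 128, t_1 = 356, p_2 = 160, q_2 = 24, p_3 = 384, q_3 = 152, p_4 = 40, q_4 = 72, s_4 = 144, t_4 = 184, a_5 = 244, b_5 = 208, c_5 = 60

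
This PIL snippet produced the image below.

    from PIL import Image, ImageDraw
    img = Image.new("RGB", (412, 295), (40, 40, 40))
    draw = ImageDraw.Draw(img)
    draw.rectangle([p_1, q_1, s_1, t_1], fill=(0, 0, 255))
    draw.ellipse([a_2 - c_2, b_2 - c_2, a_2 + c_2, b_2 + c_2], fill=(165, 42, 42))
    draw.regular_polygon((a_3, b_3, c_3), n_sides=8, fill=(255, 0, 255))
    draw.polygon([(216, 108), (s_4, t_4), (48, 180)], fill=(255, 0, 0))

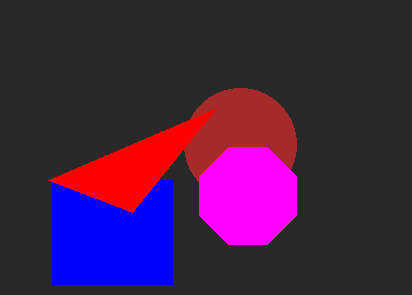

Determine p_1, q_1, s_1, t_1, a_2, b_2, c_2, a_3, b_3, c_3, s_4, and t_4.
p_1 = 52; q_1 = 180; s_1 = 172; t_1 = 284; a_2 = 240; b_2 = 144; c_2 = 56; a_3 = 248; b_3 = 196; c_3 = 52; s_4 = 132; t_4 = 212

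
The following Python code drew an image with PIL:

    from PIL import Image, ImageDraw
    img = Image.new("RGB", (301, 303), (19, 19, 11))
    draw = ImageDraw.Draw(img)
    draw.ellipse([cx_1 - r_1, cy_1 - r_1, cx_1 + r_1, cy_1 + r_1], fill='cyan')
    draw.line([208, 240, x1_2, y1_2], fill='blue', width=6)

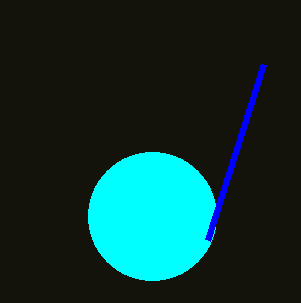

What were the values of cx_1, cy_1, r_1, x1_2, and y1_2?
cx_1 = 152
cy_1 = 216
r_1 = 64
x1_2 = 264
y1_2 = 64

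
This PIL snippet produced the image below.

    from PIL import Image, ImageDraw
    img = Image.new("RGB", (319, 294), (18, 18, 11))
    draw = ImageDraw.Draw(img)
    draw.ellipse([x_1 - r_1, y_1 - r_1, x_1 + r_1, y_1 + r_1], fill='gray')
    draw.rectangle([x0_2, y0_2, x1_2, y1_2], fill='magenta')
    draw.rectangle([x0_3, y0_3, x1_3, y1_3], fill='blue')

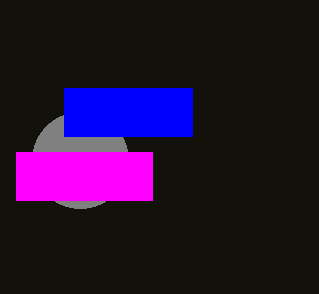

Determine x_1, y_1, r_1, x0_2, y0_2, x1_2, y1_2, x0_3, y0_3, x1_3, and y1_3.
x_1 = 80; y_1 = 160; r_1 = 48; x0_2 = 16; y0_2 = 152; x1_2 = 152; y1_2 = 200; x0_3 = 64; y0_3 = 88; x1_3 = 192; y1_3 = 136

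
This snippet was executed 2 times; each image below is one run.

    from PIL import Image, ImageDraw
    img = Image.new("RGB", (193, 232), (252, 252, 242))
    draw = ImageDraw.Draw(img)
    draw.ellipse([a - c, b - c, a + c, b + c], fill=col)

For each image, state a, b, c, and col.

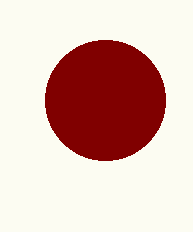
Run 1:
a = 105
b = 100
c = 60
col = 'maroon'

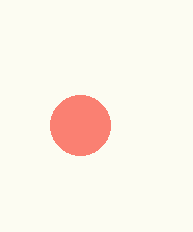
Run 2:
a = 80, b = 125, c = 30, col = 'salmon'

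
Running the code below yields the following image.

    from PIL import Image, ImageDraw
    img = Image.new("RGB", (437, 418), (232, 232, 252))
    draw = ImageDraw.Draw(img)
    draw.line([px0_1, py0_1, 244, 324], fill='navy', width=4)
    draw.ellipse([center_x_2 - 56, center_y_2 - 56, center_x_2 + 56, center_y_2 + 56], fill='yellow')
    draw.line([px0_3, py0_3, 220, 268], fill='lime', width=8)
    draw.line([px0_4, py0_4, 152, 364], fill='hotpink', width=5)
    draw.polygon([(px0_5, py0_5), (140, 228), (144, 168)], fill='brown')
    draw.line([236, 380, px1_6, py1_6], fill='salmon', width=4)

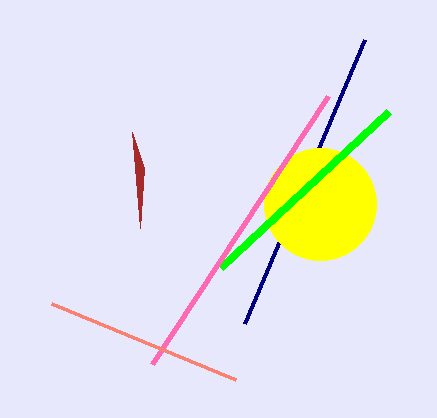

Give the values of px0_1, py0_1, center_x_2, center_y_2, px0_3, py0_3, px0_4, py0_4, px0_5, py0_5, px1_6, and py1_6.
px0_1 = 364, py0_1 = 40, center_x_2 = 320, center_y_2 = 204, px0_3 = 388, py0_3 = 112, px0_4 = 328, py0_4 = 96, px0_5 = 132, py0_5 = 132, px1_6 = 52, py1_6 = 304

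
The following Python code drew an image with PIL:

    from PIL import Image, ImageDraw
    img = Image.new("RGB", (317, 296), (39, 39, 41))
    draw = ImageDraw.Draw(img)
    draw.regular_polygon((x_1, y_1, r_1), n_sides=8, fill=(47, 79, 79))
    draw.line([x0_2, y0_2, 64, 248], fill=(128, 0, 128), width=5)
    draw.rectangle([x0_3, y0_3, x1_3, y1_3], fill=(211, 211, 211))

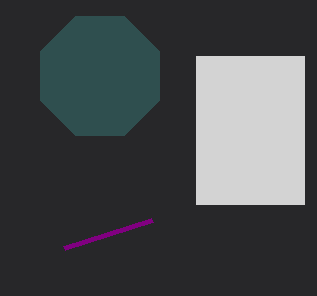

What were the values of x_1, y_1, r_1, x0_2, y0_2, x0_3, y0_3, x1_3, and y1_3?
x_1 = 100
y_1 = 76
r_1 = 64
x0_2 = 152
y0_2 = 220
x0_3 = 196
y0_3 = 56
x1_3 = 304
y1_3 = 204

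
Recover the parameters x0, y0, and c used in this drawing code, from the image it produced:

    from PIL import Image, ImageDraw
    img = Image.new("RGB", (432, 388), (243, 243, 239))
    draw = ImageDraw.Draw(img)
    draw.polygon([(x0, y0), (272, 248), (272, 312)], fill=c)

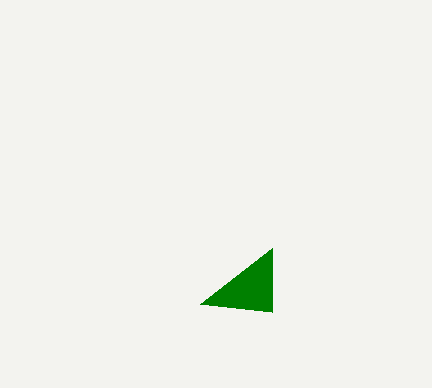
x0 = 200; y0 = 304; c = 'green'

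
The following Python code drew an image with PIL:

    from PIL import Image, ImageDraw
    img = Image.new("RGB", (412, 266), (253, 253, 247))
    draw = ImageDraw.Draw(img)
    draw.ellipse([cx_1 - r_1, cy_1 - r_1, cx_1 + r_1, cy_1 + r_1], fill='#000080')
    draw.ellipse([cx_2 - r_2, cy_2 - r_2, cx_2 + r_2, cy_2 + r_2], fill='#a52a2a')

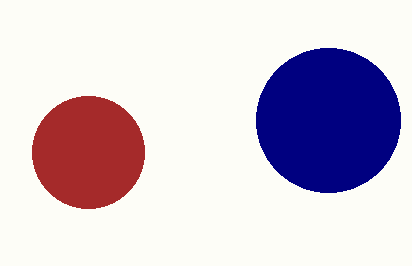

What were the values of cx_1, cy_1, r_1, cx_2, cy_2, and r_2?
cx_1 = 328
cy_1 = 120
r_1 = 72
cx_2 = 88
cy_2 = 152
r_2 = 56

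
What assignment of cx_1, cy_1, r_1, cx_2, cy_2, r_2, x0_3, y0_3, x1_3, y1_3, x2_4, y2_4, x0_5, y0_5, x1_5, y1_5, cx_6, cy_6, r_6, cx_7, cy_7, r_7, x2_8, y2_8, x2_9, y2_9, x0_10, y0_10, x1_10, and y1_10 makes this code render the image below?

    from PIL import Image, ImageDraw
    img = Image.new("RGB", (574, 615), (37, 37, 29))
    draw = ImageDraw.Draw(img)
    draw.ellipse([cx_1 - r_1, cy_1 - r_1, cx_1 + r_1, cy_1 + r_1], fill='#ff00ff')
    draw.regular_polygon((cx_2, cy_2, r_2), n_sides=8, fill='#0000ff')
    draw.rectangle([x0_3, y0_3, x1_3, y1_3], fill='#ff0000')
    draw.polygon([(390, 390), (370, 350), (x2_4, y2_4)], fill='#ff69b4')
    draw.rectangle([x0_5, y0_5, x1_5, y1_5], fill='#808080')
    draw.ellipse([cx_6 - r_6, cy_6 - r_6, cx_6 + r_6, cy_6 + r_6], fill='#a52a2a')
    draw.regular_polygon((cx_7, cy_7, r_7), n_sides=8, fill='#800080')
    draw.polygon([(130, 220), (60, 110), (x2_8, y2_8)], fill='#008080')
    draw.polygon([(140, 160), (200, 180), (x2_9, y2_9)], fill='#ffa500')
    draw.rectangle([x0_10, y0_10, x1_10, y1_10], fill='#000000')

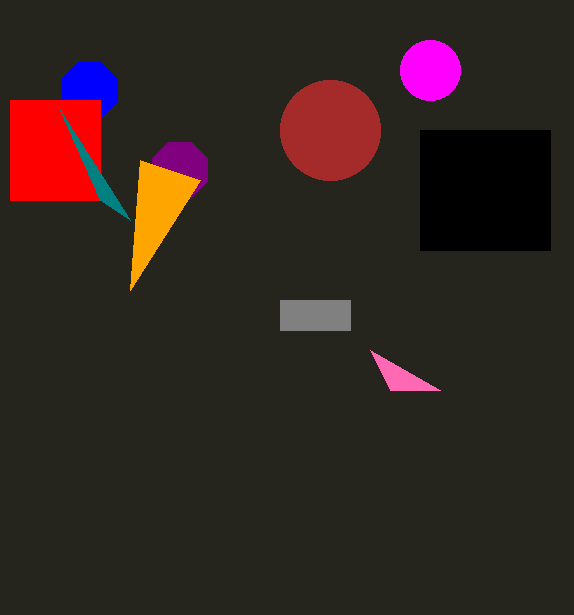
cx_1 = 430, cy_1 = 70, r_1 = 30, cx_2 = 90, cy_2 = 90, r_2 = 30, x0_3 = 10, y0_3 = 100, x1_3 = 100, y1_3 = 200, x2_4 = 440, y2_4 = 390, x0_5 = 280, y0_5 = 300, x1_5 = 350, y1_5 = 330, cx_6 = 330, cy_6 = 130, r_6 = 50, cx_7 = 180, cy_7 = 170, r_7 = 30, x2_8 = 100, y2_8 = 200, x2_9 = 130, y2_9 = 290, x0_10 = 420, y0_10 = 130, x1_10 = 550, y1_10 = 250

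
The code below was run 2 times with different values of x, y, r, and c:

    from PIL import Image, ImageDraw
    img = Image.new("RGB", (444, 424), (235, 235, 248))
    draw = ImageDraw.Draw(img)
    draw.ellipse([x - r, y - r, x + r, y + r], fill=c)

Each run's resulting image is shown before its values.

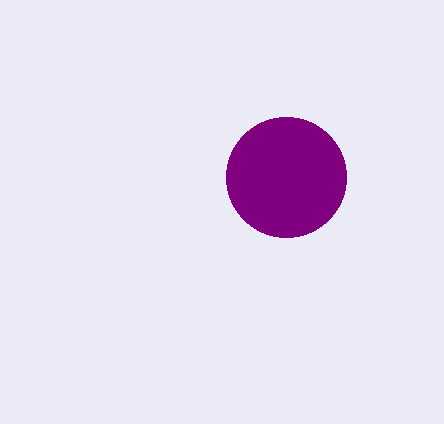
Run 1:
x = 286, y = 177, r = 60, c = 'purple'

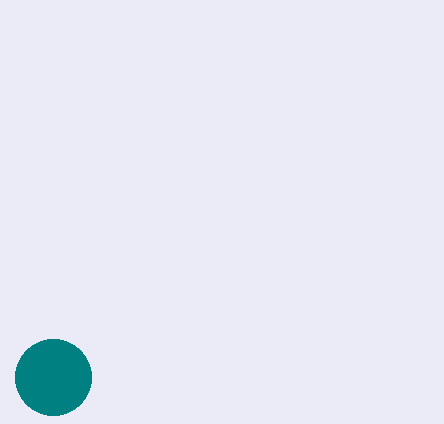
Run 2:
x = 53, y = 377, r = 38, c = 'teal'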